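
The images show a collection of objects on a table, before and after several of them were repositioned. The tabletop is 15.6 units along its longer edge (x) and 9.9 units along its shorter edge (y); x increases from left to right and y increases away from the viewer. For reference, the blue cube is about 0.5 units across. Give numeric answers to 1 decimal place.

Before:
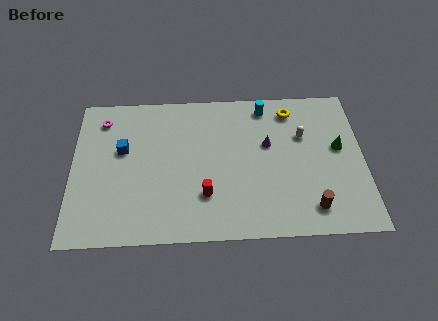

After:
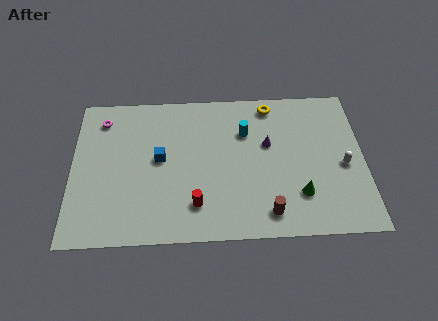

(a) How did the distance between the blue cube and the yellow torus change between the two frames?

-2.5

The distance was about 9.4 in the first image and 6.9 in the second, so they moved 2.5 units closer together.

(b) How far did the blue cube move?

2.1

From (2.7, 6.0) to (4.7, 5.3), the blue cube covered √(2.0² + 0.7²) ≈ 2.1 units.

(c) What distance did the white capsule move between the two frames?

3.0

From (12.4, 6.5) to (14.5, 4.4), the white capsule covered √(2.1² + 2.1²) ≈ 3.0 units.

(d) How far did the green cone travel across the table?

3.7

The green cone was near (14.3, 5.6) before and (12.1, 2.6) after, so it travelled √(2.2² + 3.0²) ≈ 3.7 units.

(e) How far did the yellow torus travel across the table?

1.2

The yellow torus was near (11.8, 8.3) before and (10.7, 8.7) after, so it travelled √(1.1² + 0.4²) ≈ 1.2 units.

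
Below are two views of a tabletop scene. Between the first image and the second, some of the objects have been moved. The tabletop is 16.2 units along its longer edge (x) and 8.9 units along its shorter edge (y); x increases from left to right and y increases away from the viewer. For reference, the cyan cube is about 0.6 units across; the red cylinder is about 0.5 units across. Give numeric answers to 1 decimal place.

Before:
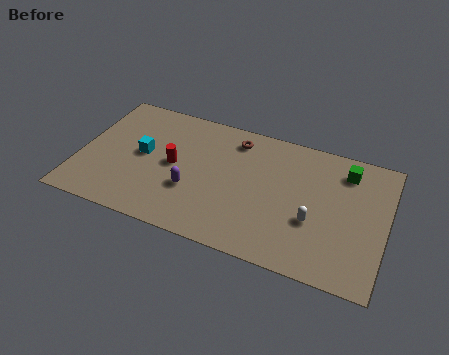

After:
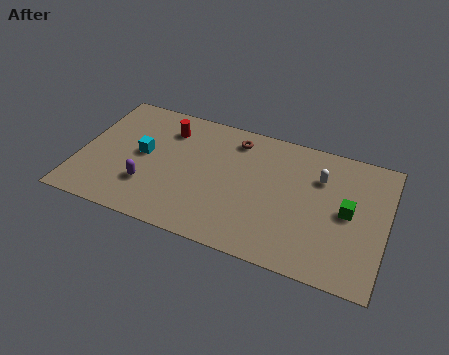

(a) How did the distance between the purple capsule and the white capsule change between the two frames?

+3.1

Before: roughly 6.4 units apart; after: 9.5. That's 3.1 units further apart.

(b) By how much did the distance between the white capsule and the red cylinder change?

+0.6

The distance was about 7.6 in the first image and 8.2 in the second, so they moved 0.6 units further apart.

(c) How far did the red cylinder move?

2.5

The red cylinder was near (5.0, 4.5) before and (4.4, 6.9) after, so it travelled √(0.6² + 2.4²) ≈ 2.5 units.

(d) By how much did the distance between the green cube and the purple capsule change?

+1.8

Before: roughly 8.8 units apart; after: 10.6. That's 1.8 units further apart.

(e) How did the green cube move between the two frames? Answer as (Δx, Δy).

(0.3, -2.7)

From the two frames, the green cube sits at roughly (13.9, 7.2) before and (14.2, 4.5) after.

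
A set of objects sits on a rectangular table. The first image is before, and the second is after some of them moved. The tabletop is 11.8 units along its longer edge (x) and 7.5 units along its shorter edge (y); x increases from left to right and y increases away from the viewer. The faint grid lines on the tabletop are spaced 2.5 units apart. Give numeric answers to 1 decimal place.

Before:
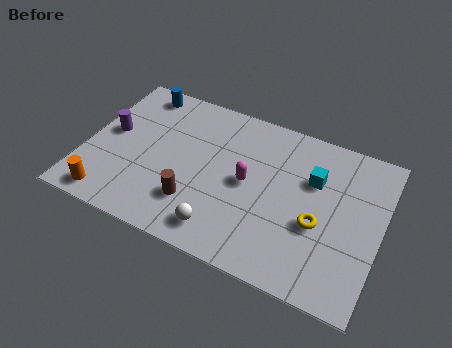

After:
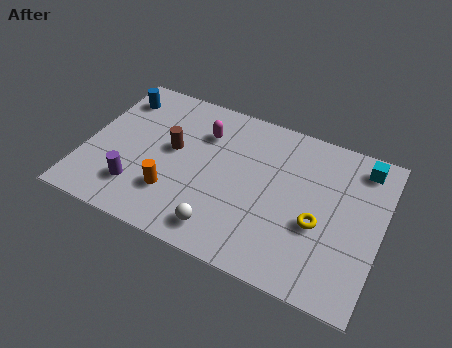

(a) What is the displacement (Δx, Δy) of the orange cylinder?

(2.4, 1.2)

The orange cylinder started near (1.3, 0.9) and ended near (3.7, 2.1).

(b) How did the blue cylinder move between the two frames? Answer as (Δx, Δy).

(-0.8, -0.6)

The blue cylinder started near (1.7, 6.6) and ended near (0.9, 6.0).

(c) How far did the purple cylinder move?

2.7

The purple cylinder moved from about (0.9, 4.1) to (2.3, 1.8), a distance of √(1.4² + 2.3²) ≈ 2.7.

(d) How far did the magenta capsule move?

2.6

From (6.5, 3.8) to (4.5, 5.5), the magenta capsule covered √(2.0² + 1.7²) ≈ 2.6 units.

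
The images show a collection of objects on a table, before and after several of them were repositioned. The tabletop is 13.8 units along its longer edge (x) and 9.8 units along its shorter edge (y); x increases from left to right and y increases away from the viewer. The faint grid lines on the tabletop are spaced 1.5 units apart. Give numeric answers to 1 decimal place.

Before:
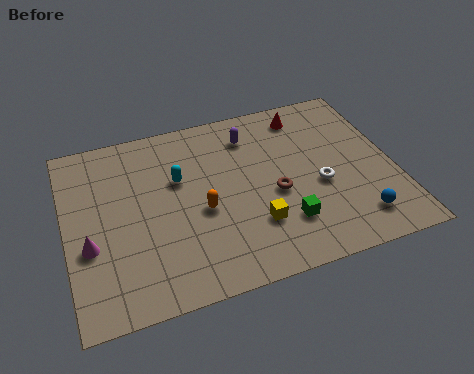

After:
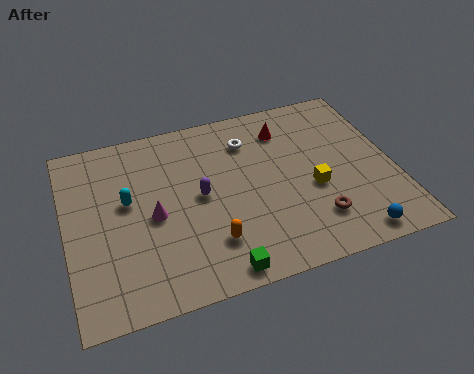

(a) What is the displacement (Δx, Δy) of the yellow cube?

(2.6, 1.2)

From the two frames, the yellow cube sits at roughly (7.7, 2.8) before and (10.3, 4.0) after.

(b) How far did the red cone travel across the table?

1.1

The red cone was near (10.4, 8.3) before and (9.5, 7.7) after, so it travelled √(0.9² + 0.6²) ≈ 1.1 units.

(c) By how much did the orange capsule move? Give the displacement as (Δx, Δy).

(0.2, -1.8)

The orange capsule was at about (5.6, 4.2) and moved to about (5.8, 2.4).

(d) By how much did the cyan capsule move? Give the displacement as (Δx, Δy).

(-2.2, -0.6)

The cyan capsule started near (4.8, 6.2) and ended near (2.6, 5.6).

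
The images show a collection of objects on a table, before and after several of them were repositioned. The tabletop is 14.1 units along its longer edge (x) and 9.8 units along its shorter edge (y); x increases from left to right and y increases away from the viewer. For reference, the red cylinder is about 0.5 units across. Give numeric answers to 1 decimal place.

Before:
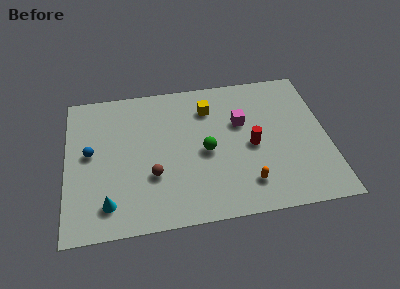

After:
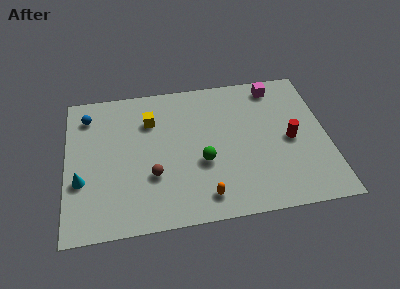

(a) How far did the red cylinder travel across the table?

2.1

The red cylinder was near (10.0, 4.5) before and (12.1, 4.6) after, so it travelled √(2.1² + 0.1²) ≈ 2.1 units.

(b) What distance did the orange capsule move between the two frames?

2.4

The orange capsule moved from about (9.6, 2.0) to (7.3, 1.5), a distance of √(2.3² + 0.5²) ≈ 2.4.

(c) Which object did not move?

the brown sphere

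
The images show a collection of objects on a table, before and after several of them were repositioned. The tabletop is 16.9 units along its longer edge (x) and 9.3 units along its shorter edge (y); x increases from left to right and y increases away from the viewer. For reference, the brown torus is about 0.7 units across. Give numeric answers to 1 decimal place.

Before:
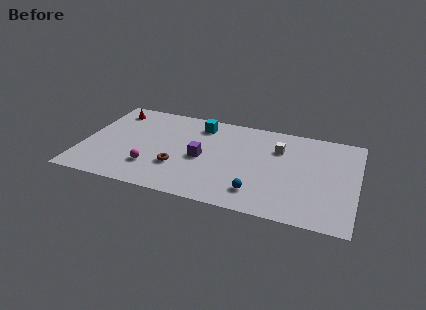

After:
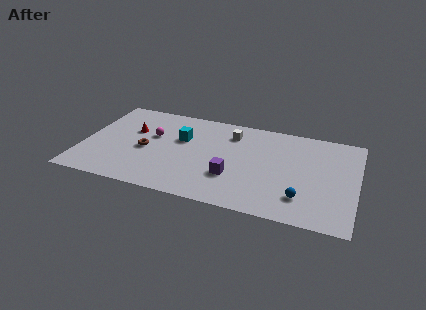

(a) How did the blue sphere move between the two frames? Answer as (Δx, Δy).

(2.7, 0.3)

From the two frames, the blue sphere sits at roughly (11.0, 1.9) before and (13.7, 2.2) after.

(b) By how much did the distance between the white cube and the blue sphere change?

+2.1

They were about 4.8 units apart before and 6.9 after — 2.1 units further apart.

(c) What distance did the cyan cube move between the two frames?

2.1

The cyan cube moved from about (7.0, 7.7) to (6.0, 5.9), a distance of √(1.0² + 1.8²) ≈ 2.1.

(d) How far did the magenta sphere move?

3.2

The magenta sphere was near (4.4, 2.5) before and (4.2, 5.7) after, so it travelled √(0.2² + 3.2²) ≈ 3.2 units.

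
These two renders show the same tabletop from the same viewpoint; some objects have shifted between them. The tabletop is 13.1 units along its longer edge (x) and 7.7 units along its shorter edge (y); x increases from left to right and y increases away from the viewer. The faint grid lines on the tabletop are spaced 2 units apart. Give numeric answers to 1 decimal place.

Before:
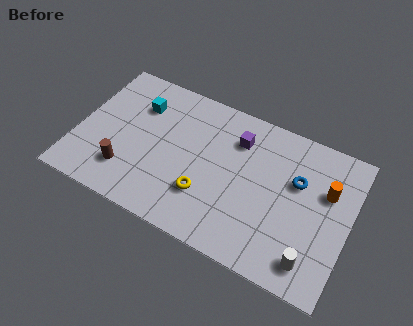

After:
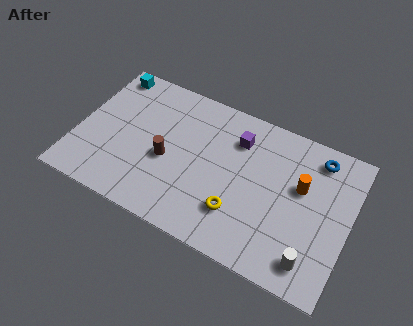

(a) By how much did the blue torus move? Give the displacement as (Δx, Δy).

(0.8, 1.6)

From the two frames, the blue torus sits at roughly (10.5, 4.9) before and (11.3, 6.5) after.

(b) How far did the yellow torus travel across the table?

1.6

From (6.4, 2.3) to (8.0, 2.1), the yellow torus covered √(1.6² + 0.2²) ≈ 1.6 units.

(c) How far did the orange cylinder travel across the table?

1.2

From (11.9, 5.0) to (10.7, 4.7), the orange cylinder covered √(1.2² + 0.3²) ≈ 1.2 units.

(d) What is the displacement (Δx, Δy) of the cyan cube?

(-1.7, 1.2)

The cyan cube was at about (2.7, 5.6) and moved to about (1.0, 6.8).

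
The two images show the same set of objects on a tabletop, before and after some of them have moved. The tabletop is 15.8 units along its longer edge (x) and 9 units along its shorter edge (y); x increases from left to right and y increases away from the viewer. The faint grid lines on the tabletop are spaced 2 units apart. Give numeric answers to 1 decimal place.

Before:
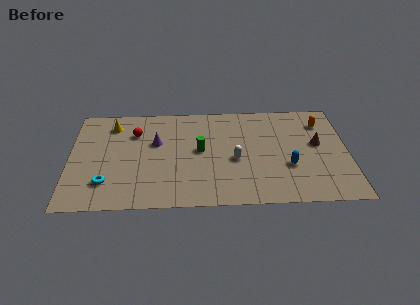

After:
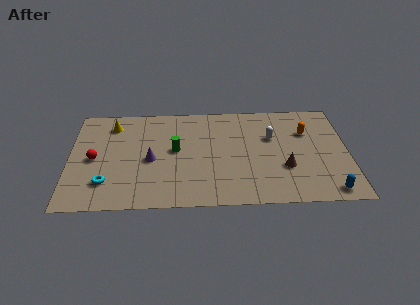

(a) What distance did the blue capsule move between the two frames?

3.1

The blue capsule was near (12.4, 3.2) before and (14.6, 1.0) after, so it travelled √(2.2² + 2.2²) ≈ 3.1 units.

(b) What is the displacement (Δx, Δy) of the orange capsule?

(-0.9, -0.8)

The orange capsule was at about (14.4, 7.0) and moved to about (13.5, 6.2).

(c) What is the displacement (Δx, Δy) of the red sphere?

(-2.3, -2.2)

The red sphere started near (3.7, 6.5) and ended near (1.4, 4.3).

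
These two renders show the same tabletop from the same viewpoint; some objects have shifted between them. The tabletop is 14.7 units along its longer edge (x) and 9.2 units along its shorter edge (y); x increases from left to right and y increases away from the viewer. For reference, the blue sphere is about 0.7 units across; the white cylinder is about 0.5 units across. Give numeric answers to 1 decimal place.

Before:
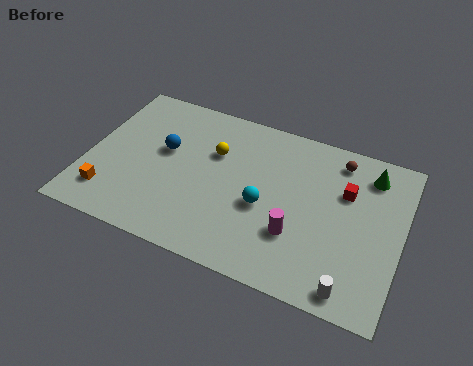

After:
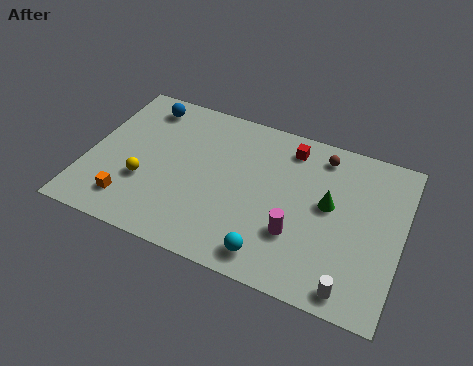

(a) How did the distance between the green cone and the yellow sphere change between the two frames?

+1.4

They were about 7.3 units apart before and 8.7 after — 1.4 units further apart.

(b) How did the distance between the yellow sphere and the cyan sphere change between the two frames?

+3.1

They were about 3.4 units apart before and 6.5 after — 3.1 units further apart.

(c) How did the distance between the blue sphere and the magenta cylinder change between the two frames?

+2.2

They were about 7.0 units apart before and 9.2 after — 2.2 units further apart.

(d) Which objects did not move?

the magenta cylinder and the white cylinder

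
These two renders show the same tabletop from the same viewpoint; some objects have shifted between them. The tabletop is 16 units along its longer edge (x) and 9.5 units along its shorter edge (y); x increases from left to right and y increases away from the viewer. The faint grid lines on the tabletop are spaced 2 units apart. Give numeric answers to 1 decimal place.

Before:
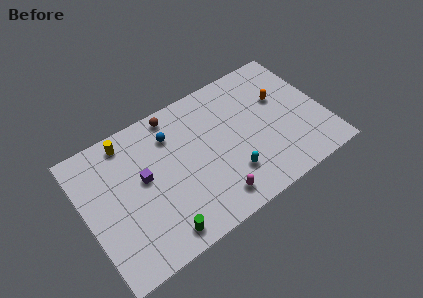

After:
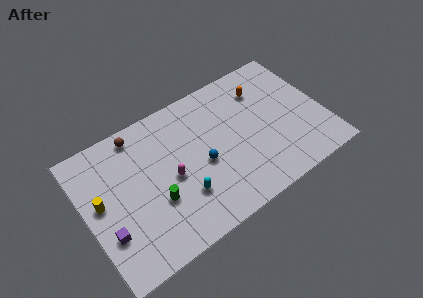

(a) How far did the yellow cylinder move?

3.9

The yellow cylinder moved from about (3.3, 8.3) to (1.0, 5.2), a distance of √(2.3² + 3.1²) ≈ 3.9.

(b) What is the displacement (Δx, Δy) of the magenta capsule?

(-2.4, 2.9)

From the two frames, the magenta capsule sits at roughly (8.0, 1.5) before and (5.6, 4.4) after.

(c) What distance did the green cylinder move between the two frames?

2.2

The green cylinder was near (4.3, 1.2) before and (4.4, 3.4) after, so it travelled √(0.1² + 2.2²) ≈ 2.2 units.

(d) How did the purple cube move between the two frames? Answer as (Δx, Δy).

(-2.8, -2.3)

The purple cube started near (3.9, 5.3) and ended near (1.1, 3.0).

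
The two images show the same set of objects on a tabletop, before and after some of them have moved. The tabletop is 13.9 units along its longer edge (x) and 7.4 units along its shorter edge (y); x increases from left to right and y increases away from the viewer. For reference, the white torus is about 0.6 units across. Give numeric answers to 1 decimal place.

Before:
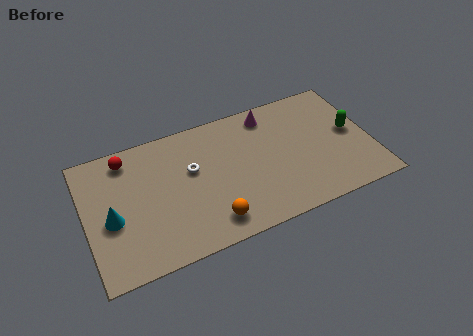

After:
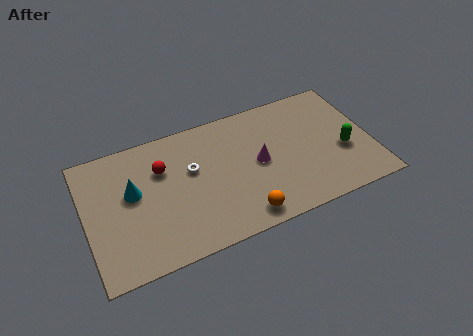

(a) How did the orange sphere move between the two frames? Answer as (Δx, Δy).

(1.5, -0.3)

From the two frames, the orange sphere sits at roughly (5.8, 1.3) before and (7.3, 1.0) after.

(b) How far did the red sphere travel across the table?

2.0

The red sphere was near (2.2, 6.3) before and (3.8, 5.1) after, so it travelled √(1.6² + 1.2²) ≈ 2.0 units.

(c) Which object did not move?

the white torus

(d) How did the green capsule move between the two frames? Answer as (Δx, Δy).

(-0.5, -1.0)

From the two frames, the green capsule sits at roughly (13.0, 3.9) before and (12.5, 2.9) after.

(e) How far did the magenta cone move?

2.7

The magenta cone moved from about (9.2, 6.3) to (8.4, 3.7), a distance of √(0.8² + 2.6²) ≈ 2.7.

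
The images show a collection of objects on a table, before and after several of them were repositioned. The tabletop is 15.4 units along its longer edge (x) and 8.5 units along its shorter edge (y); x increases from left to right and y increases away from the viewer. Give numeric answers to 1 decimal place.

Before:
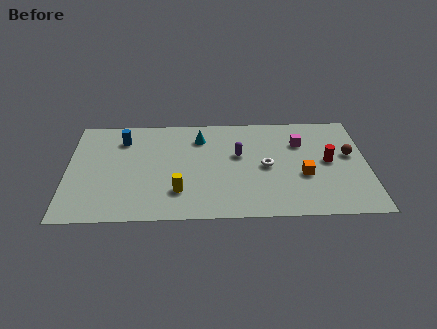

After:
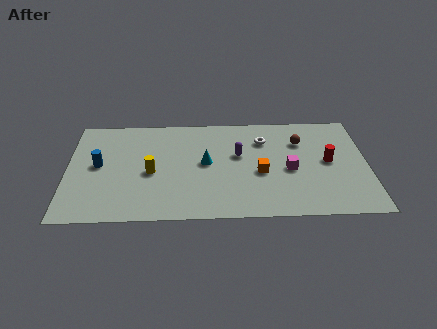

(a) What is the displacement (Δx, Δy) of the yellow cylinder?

(-1.4, 1.6)

The yellow cylinder started near (5.7, 2.2) and ended near (4.3, 3.8).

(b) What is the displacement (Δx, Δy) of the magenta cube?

(-0.6, -2.2)

From the two frames, the magenta cube sits at roughly (12.0, 6.0) before and (11.4, 3.8) after.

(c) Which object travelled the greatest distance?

the brown sphere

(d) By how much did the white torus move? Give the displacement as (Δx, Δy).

(-0.1, 2.2)

From the two frames, the white torus sits at roughly (10.2, 4.1) before and (10.1, 6.3) after.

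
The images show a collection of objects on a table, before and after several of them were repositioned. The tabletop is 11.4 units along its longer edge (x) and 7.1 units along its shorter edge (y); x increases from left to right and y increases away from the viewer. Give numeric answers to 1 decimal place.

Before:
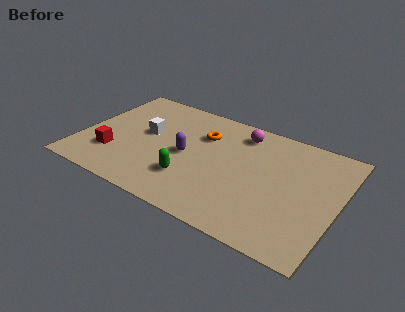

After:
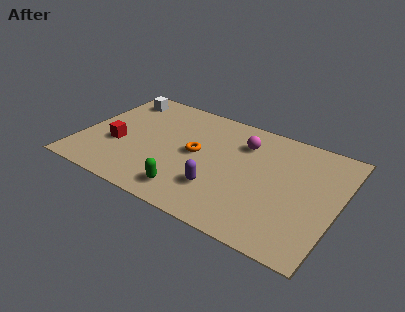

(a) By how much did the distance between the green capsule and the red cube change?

+0.3

They were about 3.5 units apart before and 3.8 after — 0.3 units further apart.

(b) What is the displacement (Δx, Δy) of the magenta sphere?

(0.2, -0.6)

The magenta sphere started near (6.8, 5.9) and ended near (7.0, 5.3).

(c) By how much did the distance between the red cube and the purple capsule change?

+1.4

Before: roughly 3.4 units apart; after: 4.8. That's 1.4 units further apart.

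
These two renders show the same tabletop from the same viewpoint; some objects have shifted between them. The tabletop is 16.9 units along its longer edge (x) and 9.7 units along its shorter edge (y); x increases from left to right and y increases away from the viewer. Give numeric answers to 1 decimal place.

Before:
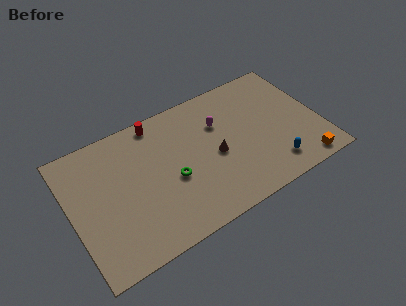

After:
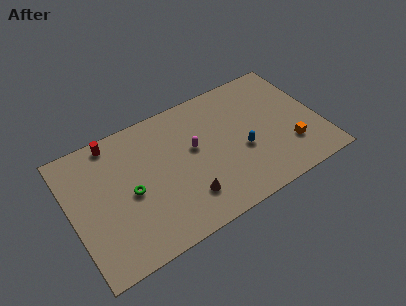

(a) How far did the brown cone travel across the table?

3.1

From (9.7, 4.4) to (7.4, 2.3), the brown cone covered √(2.3² + 2.1²) ≈ 3.1 units.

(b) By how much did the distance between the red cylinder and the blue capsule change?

-0.3

They were about 9.8 units apart before and 9.5 after — 0.3 units closer together.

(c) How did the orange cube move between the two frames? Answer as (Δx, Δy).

(-0.6, 1.7)

From the two frames, the orange cube sits at roughly (15.2, 1.0) before and (14.6, 2.7) after.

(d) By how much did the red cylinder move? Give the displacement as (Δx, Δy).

(-3.0, 0.0)

From the two frames, the red cylinder sits at roughly (6.3, 8.7) before and (3.3, 8.7) after.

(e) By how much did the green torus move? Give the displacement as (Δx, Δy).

(-2.8, 0.4)

From the two frames, the green torus sits at roughly (6.7, 4.1) before and (3.9, 4.5) after.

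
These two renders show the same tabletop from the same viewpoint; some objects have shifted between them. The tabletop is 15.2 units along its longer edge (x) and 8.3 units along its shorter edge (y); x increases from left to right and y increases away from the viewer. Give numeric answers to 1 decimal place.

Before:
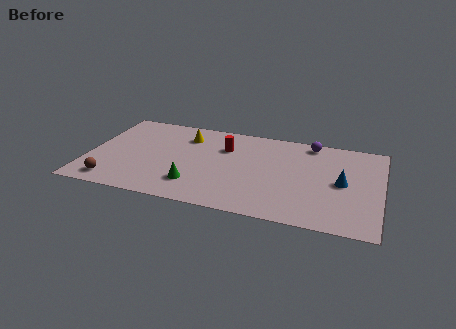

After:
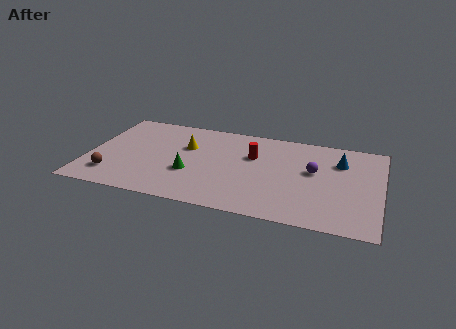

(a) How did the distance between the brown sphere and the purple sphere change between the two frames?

-1.0

They were about 11.7 units apart before and 10.7 after — 1.0 units closer together.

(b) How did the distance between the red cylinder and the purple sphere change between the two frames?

-1.4

Before: roughly 4.7 units apart; after: 3.3. That's 1.4 units closer together.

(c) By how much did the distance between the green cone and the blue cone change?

+0.4

They were about 7.8 units apart before and 8.2 after — 0.4 units further apart.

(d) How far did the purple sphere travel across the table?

2.6

From (11.4, 7.4) to (11.7, 4.8), the purple sphere covered √(0.3² + 2.6²) ≈ 2.6 units.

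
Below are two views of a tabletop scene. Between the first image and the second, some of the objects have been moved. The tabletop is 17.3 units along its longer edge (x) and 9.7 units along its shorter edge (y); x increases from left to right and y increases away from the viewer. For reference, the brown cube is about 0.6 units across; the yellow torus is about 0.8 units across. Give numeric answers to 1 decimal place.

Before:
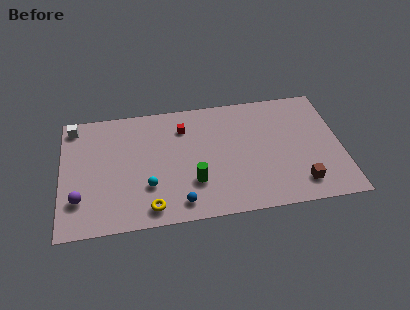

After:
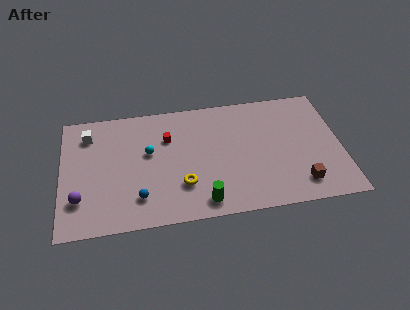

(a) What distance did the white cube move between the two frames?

1.2

From (0.8, 8.5) to (1.7, 7.7), the white cube covered √(0.9² + 0.8²) ≈ 1.2 units.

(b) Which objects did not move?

the purple sphere and the brown cube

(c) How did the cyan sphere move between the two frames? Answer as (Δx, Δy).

(0.1, 2.7)

From the two frames, the cyan sphere sits at roughly (5.3, 3.0) before and (5.4, 5.7) after.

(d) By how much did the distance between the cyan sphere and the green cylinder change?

+2.6

They were about 2.8 units apart before and 5.4 after — 2.6 units further apart.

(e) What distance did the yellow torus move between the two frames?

2.5

The yellow torus was near (5.4, 1.3) before and (7.4, 2.8) after, so it travelled √(2.0² + 1.5²) ≈ 2.5 units.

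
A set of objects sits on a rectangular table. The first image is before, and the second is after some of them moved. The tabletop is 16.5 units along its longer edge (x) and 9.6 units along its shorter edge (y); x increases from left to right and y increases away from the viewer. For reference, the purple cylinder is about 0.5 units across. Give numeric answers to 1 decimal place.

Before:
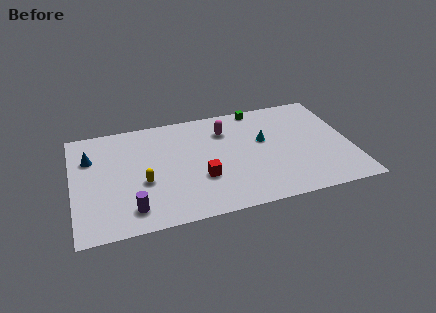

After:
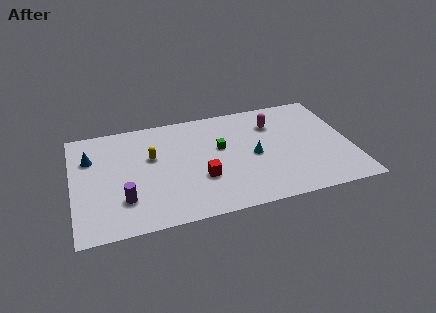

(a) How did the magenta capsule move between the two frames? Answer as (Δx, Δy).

(2.9, -0.1)

The magenta capsule started near (9.2, 7.2) and ended near (12.1, 7.1).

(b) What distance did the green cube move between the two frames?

4.0

The green cube was near (11.3, 8.8) before and (8.8, 5.7) after, so it travelled √(2.5² + 3.1²) ≈ 4.0 units.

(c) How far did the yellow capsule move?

2.2

The yellow capsule was near (4.1, 3.8) before and (4.7, 5.9) after, so it travelled √(0.6² + 2.1²) ≈ 2.2 units.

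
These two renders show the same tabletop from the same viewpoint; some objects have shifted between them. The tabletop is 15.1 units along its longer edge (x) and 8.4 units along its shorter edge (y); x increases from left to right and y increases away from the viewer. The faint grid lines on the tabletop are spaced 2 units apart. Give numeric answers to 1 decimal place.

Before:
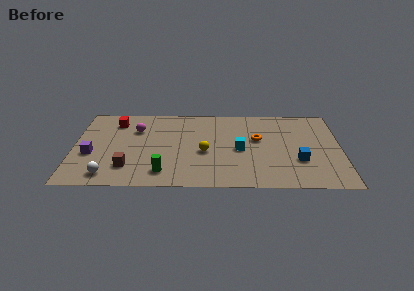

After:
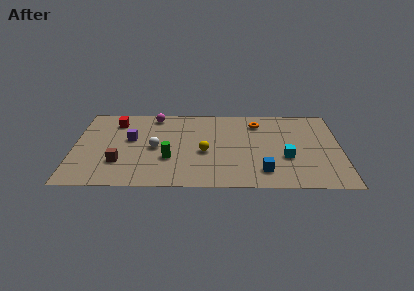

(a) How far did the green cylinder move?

1.4

The green cylinder moved from about (5.1, 1.5) to (5.4, 2.9), a distance of √(0.3² + 1.4²) ≈ 1.4.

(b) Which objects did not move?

the red cube and the yellow sphere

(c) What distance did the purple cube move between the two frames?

2.7

The purple cube moved from about (1.0, 3.3) to (3.2, 4.9), a distance of √(2.2² + 1.6²) ≈ 2.7.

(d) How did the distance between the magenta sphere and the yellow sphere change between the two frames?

+0.3

They were about 4.5 units apart before and 4.8 after — 0.3 units further apart.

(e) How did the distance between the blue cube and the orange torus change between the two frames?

+1.8

The distance was about 3.2 in the first image and 5.0 in the second, so they moved 1.8 units further apart.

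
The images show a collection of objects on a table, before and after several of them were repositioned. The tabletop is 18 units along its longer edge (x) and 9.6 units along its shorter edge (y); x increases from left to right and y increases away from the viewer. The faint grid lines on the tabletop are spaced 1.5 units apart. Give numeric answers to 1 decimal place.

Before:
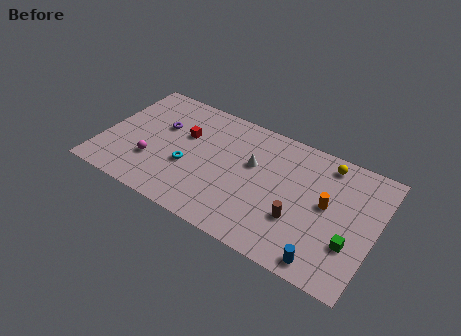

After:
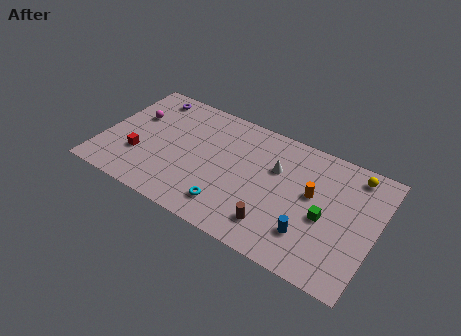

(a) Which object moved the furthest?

the red cube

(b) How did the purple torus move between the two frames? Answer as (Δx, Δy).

(-1.2, 2.2)

From the two frames, the purple torus sits at roughly (3.6, 6.1) before and (2.4, 8.3) after.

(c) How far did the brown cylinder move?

1.8

From (13.2, 3.2) to (11.8, 2.0), the brown cylinder covered √(1.4² + 1.2²) ≈ 1.8 units.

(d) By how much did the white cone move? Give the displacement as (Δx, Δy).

(1.5, 0.4)

The white cone was at about (9.8, 5.9) and moved to about (11.3, 6.3).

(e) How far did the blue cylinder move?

1.8

The blue cylinder moved from about (15.2, 1.1) to (14.0, 2.5), a distance of √(1.2² + 1.4²) ≈ 1.8.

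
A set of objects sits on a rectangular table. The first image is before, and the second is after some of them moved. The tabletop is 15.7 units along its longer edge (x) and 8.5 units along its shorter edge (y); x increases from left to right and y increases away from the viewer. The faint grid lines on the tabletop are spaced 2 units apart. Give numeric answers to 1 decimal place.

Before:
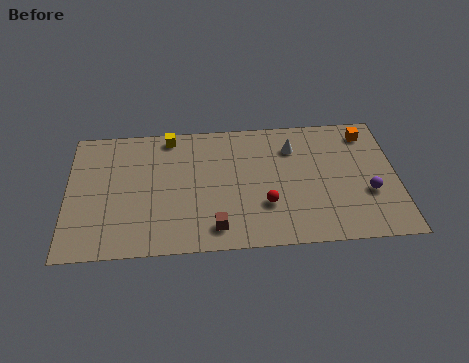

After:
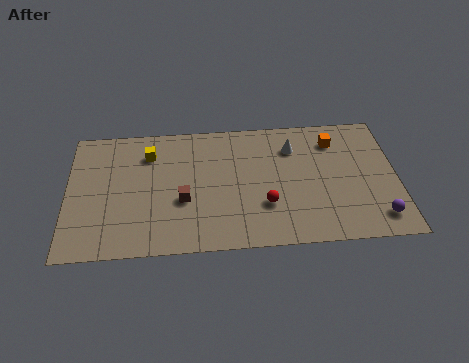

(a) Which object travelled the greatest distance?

the brown cube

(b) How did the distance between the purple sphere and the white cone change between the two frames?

+1.5

The distance was about 4.8 in the first image and 6.3 in the second, so they moved 1.5 units further apart.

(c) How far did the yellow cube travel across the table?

1.5

The yellow cube moved from about (4.9, 7.6) to (3.9, 6.5), a distance of √(1.0² + 1.1²) ≈ 1.5.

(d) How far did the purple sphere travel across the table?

1.6

The purple sphere was near (14.3, 3.1) before and (14.7, 1.5) after, so it travelled √(0.4² + 1.6²) ≈ 1.6 units.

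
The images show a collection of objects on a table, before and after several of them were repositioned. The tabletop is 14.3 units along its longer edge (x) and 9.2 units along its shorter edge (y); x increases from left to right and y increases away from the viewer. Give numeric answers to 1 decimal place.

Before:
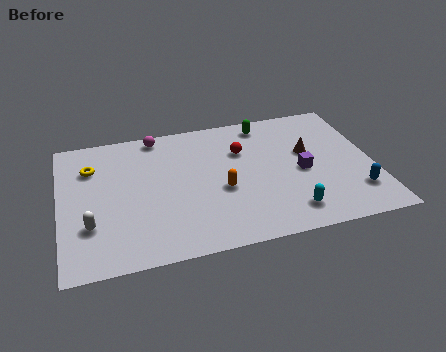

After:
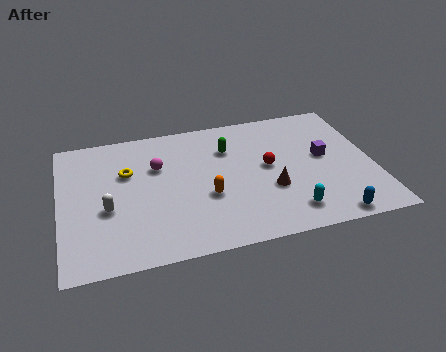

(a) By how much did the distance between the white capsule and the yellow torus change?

-1.4

The distance was about 3.9 in the first image and 2.5 in the second, so they moved 1.4 units closer together.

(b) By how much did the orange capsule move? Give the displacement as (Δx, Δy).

(-0.7, -0.3)

From the two frames, the orange capsule sits at roughly (7.3, 3.8) before and (6.6, 3.5) after.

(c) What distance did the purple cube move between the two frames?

1.4

The purple cube was near (11.0, 4.2) before and (12.1, 5.0) after, so it travelled √(1.1² + 0.8²) ≈ 1.4 units.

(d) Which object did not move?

the cyan capsule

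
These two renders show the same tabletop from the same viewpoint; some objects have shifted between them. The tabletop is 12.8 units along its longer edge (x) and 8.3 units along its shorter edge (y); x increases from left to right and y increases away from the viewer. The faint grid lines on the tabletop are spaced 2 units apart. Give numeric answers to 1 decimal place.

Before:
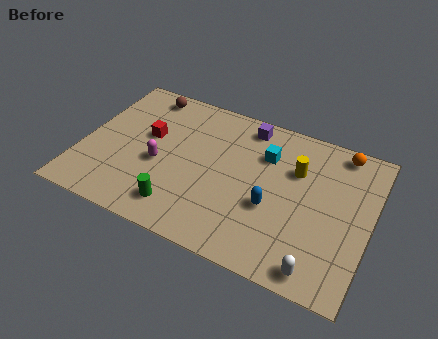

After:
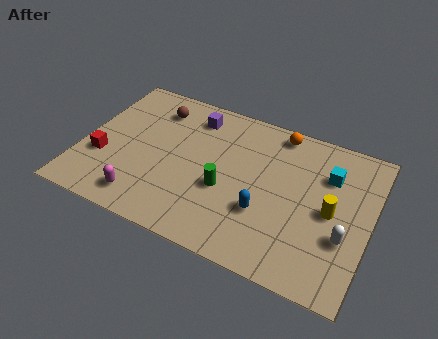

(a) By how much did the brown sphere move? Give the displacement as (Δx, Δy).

(0.6, -0.7)

The brown sphere was at about (2.3, 7.3) and moved to about (2.9, 6.6).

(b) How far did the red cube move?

2.7

The red cube was near (2.8, 4.9) before and (1.0, 2.9) after, so it travelled √(1.8² + 2.0²) ≈ 2.7 units.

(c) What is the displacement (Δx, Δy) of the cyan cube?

(2.8, 0.0)

The cyan cube was at about (8.0, 5.9) and moved to about (10.8, 5.9).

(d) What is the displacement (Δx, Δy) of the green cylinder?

(1.8, 1.8)

The green cylinder started near (4.7, 1.5) and ended near (6.5, 3.3).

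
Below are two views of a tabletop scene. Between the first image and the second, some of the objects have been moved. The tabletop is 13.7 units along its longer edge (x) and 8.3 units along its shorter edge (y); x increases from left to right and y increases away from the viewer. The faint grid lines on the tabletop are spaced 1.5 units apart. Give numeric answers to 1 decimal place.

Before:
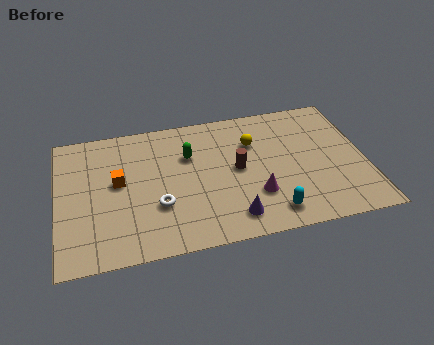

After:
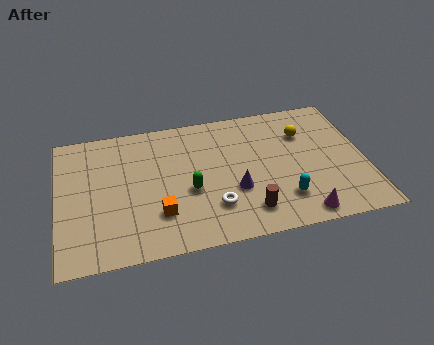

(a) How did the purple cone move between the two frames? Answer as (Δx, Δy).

(0.2, 1.6)

The purple cone started near (7.6, 1.4) and ended near (7.8, 3.0).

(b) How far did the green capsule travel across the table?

2.2

The green capsule moved from about (5.9, 5.6) to (5.8, 3.4), a distance of √(0.1² + 2.2²) ≈ 2.2.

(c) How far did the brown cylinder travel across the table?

2.7

From (8.0, 4.3) to (8.3, 1.6), the brown cylinder covered √(0.3² + 2.7²) ≈ 2.7 units.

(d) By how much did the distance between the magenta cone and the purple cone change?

+1.9

They were about 1.6 units apart before and 3.5 after — 1.9 units further apart.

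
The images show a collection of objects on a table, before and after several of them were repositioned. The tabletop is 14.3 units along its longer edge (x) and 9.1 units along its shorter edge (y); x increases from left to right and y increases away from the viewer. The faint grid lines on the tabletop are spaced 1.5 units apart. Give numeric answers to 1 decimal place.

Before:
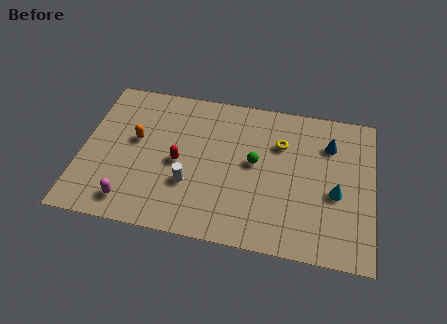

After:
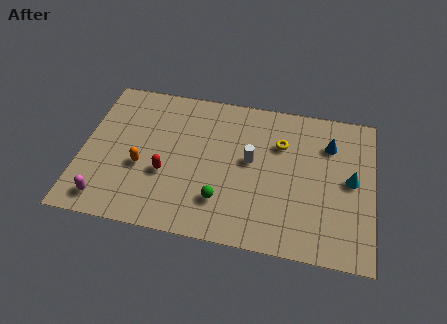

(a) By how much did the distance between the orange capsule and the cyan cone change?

+0.3

Before: roughly 10.0 units apart; after: 10.3. That's 0.3 units further apart.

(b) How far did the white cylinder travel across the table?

3.5

From (5.4, 3.0) to (8.3, 5.0), the white cylinder covered √(2.9² + 2.0²) ≈ 3.5 units.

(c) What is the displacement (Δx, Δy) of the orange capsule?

(0.4, -1.6)

The orange capsule started near (2.6, 5.2) and ended near (3.0, 3.6).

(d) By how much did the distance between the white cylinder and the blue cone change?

-3.5

They were about 7.7 units apart before and 4.2 after — 3.5 units closer together.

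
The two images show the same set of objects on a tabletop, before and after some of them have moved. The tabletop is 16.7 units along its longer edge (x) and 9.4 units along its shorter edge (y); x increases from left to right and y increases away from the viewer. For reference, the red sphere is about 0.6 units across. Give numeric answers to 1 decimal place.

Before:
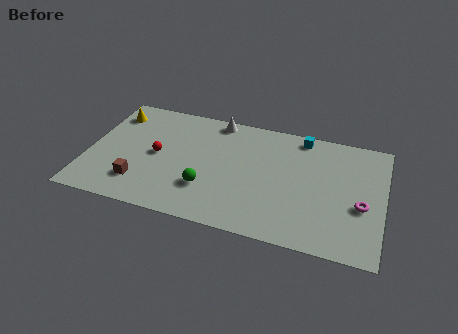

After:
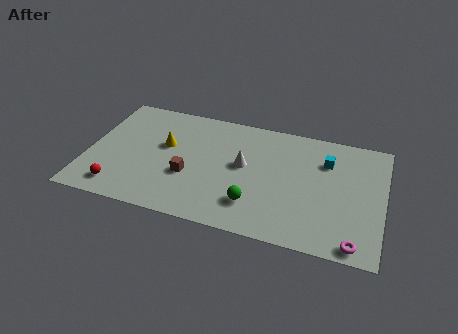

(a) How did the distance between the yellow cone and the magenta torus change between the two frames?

-2.9

The distance was about 14.9 in the first image and 12.0 in the second, so they moved 2.9 units closer together.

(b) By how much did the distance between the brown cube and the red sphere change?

+1.7

The distance was about 2.6 in the first image and 4.3 in the second, so they moved 1.7 units further apart.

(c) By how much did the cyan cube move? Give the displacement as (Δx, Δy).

(1.5, -1.6)

The cyan cube was at about (11.9, 8.4) and moved to about (13.4, 6.8).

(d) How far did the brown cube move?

3.0

The brown cube moved from about (3.1, 2.2) to (5.8, 3.5), a distance of √(2.7² + 1.3²) ≈ 3.0.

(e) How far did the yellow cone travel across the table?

3.7

The yellow cone was near (1.1, 7.5) before and (4.3, 5.6) after, so it travelled √(3.2² + 1.9²) ≈ 3.7 units.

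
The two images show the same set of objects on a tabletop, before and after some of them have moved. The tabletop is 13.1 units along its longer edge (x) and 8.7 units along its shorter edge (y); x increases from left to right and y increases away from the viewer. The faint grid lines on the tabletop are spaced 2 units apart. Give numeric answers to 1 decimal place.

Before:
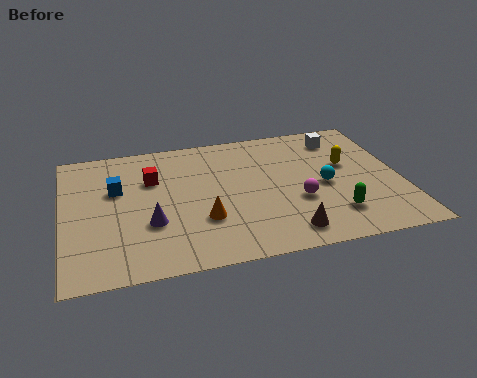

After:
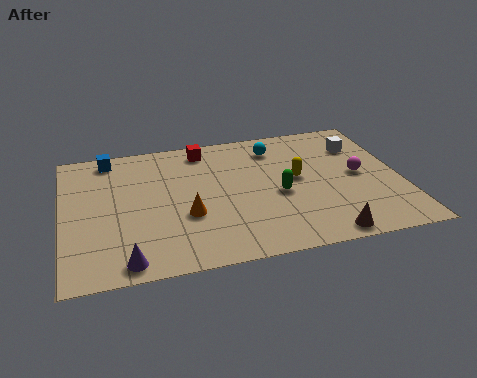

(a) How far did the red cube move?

2.6

The red cube was near (3.5, 5.9) before and (5.6, 7.5) after, so it travelled √(2.1² + 1.6²) ≈ 2.6 units.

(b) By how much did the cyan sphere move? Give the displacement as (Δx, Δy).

(-1.7, 3.0)

The cyan sphere started near (10.1, 4.0) and ended near (8.4, 7.0).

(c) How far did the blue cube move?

2.2

The blue cube was near (2.1, 5.5) before and (1.9, 7.7) after, so it travelled √(0.2² + 2.2²) ≈ 2.2 units.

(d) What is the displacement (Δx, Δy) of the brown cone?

(1.4, -0.5)

The brown cone was at about (8.4, 1.3) and moved to about (9.8, 0.8).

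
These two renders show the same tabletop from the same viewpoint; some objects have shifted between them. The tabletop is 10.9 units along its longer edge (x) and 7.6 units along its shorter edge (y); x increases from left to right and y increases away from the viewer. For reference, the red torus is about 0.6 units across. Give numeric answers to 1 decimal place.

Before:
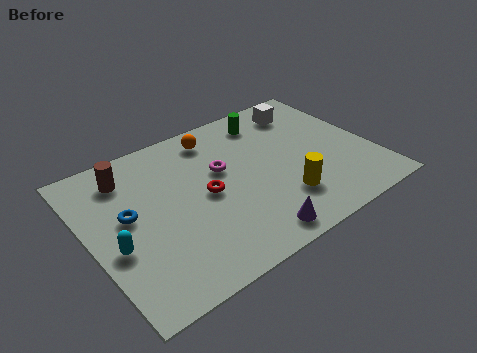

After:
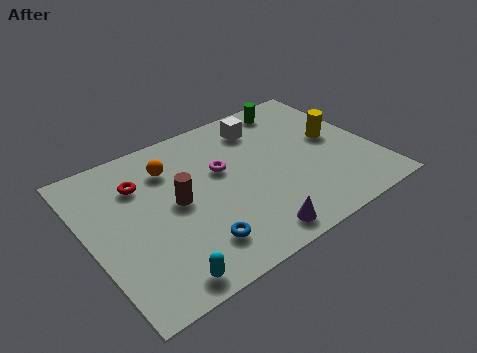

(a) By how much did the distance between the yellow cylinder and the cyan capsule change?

+1.8

The distance was about 6.4 in the first image and 8.2 in the second, so they moved 1.8 units further apart.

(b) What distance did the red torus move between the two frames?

2.8

The red torus moved from about (4.4, 3.7) to (2.2, 5.5), a distance of √(2.2² + 1.8²) ≈ 2.8.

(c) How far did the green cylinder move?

1.1

The green cylinder moved from about (7.4, 6.3) to (8.5, 6.6), a distance of √(1.1² + 0.3²) ≈ 1.1.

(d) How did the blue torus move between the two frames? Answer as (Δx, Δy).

(2.1, -2.6)

The blue torus was at about (1.5, 4.2) and moved to about (3.6, 1.6).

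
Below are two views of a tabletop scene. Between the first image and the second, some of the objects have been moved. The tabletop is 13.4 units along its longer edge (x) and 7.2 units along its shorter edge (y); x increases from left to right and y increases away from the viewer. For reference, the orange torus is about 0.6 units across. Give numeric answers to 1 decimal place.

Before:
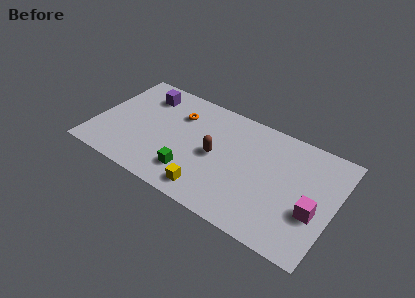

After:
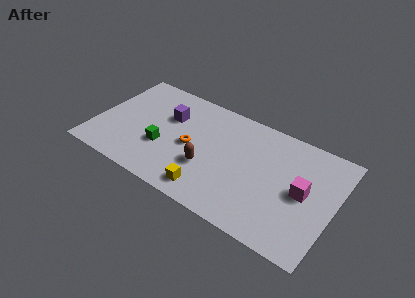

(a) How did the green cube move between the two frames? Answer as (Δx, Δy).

(-1.8, 0.9)

From the two frames, the green cube sits at roughly (5.7, 1.7) before and (3.9, 2.6) after.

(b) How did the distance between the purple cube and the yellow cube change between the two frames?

-1.7

They were about 6.4 units apart before and 4.7 after — 1.7 units closer together.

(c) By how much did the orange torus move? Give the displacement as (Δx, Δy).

(1.0, -1.8)

The orange torus started near (4.4, 5.2) and ended near (5.4, 3.4).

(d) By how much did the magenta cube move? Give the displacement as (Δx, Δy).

(-0.7, 0.9)

The magenta cube was at about (12.4, 2.7) and moved to about (11.7, 3.6).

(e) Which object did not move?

the yellow cube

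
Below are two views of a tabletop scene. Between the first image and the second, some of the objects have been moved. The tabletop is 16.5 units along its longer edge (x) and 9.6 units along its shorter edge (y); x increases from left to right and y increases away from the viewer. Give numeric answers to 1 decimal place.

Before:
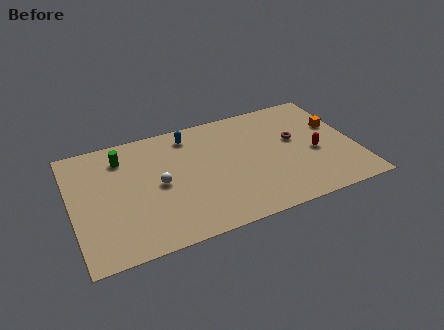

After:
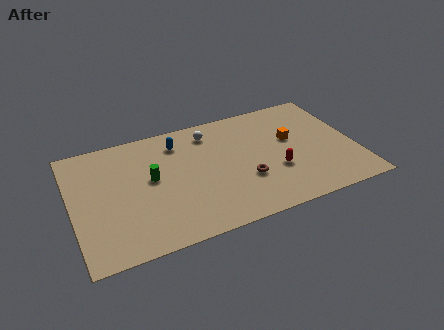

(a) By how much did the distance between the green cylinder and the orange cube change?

-4.3

They were about 12.6 units apart before and 8.3 after — 4.3 units closer together.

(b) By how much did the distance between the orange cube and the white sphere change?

-5.6

They were about 10.7 units apart before and 5.1 after — 5.6 units closer together.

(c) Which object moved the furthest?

the white sphere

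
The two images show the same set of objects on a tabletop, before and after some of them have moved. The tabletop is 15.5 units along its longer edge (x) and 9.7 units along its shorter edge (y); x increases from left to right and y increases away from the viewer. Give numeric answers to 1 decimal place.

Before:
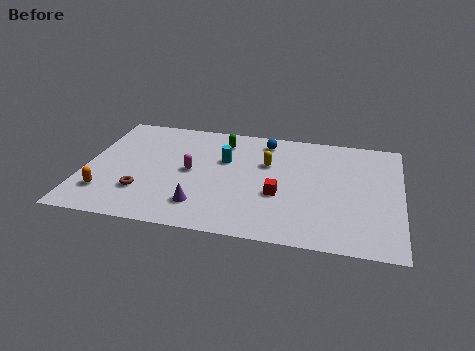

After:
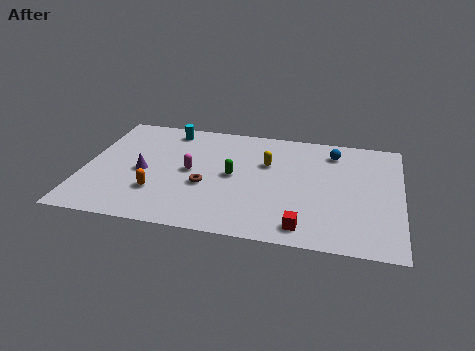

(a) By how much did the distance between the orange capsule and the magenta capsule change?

-2.2

The distance was about 4.8 in the first image and 2.6 in the second, so they moved 2.2 units closer together.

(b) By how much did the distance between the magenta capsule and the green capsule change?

-1.2

The distance was about 3.3 in the first image and 2.1 in the second, so they moved 1.2 units closer together.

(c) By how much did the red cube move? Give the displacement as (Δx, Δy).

(1.3, -2.4)

The red cube was at about (9.6, 3.7) and moved to about (10.9, 1.3).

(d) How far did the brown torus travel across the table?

3.2

From (3.0, 2.7) to (6.0, 3.8), the brown torus covered √(3.0² + 1.1²) ≈ 3.2 units.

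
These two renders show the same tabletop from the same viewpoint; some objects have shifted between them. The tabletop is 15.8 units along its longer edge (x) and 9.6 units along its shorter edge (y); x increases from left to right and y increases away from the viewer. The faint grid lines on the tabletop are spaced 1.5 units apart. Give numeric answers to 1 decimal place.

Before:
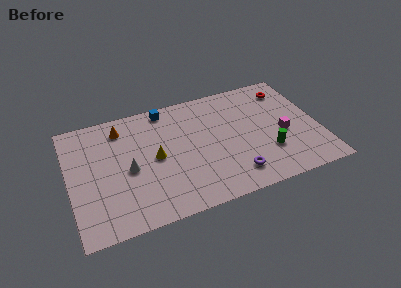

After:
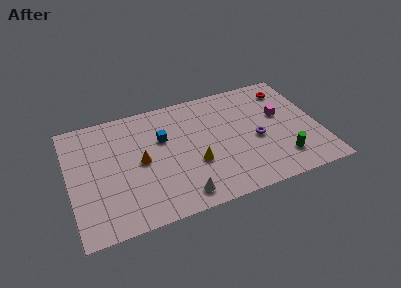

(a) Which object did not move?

the red torus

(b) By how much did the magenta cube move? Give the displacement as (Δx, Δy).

(0.0, 1.6)

The magenta cube was at about (13.5, 4.1) and moved to about (13.5, 5.7).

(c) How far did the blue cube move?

2.4

From (6.4, 8.6) to (6.0, 6.2), the blue cube covered √(0.4² + 2.4²) ≈ 2.4 units.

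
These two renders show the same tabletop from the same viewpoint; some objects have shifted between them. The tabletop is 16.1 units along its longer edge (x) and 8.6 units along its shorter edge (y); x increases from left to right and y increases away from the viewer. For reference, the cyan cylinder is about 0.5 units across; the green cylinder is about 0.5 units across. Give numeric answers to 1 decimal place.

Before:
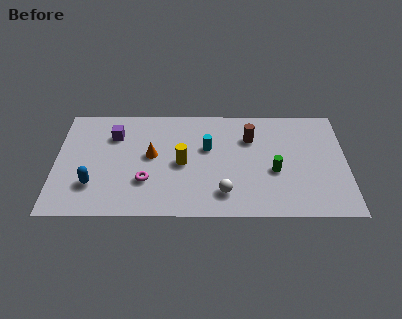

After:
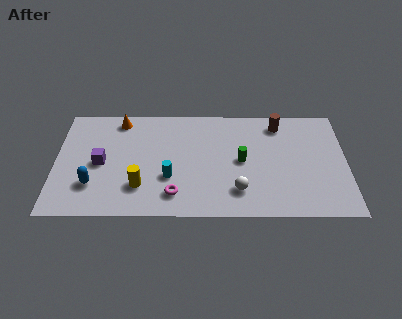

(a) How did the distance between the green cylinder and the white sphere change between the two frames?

-1.0

The distance was about 3.3 in the first image and 2.3 in the second, so they moved 1.0 units closer together.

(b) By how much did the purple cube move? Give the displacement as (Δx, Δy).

(-0.7, -2.2)

The purple cube started near (3.2, 6.3) and ended near (2.5, 4.1).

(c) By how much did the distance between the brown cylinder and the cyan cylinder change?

+4.9

They were about 2.5 units apart before and 7.4 after — 4.9 units further apart.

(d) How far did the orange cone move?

3.3

The orange cone was near (5.3, 4.7) before and (3.5, 7.5) after, so it travelled √(1.8² + 2.8²) ≈ 3.3 units.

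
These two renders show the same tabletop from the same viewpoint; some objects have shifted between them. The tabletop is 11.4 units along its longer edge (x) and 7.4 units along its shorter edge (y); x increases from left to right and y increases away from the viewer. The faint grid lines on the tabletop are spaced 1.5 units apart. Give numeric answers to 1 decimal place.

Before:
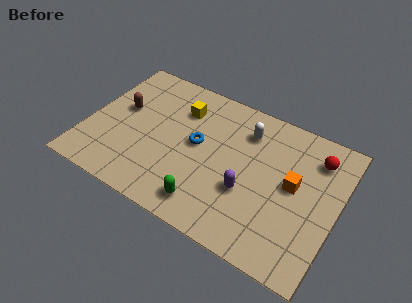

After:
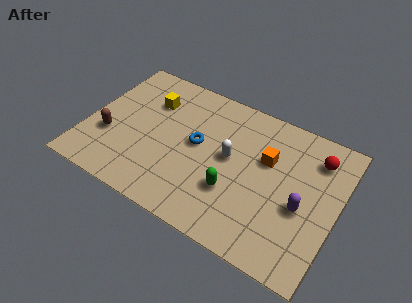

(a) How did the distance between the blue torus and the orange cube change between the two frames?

-1.2

Before: roughly 4.4 units apart; after: 3.2. That's 1.2 units closer together.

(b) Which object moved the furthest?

the purple capsule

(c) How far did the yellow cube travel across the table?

1.4

From (4.0, 5.5) to (2.6, 5.3), the yellow cube covered √(1.4² + 0.2²) ≈ 1.4 units.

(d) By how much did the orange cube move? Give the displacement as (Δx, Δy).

(-1.3, 0.7)

The orange cube was at about (9.4, 4.0) and moved to about (8.1, 4.7).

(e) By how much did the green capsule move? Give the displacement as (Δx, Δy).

(1.0, 1.2)

The green capsule started near (5.9, 1.2) and ended near (6.9, 2.4).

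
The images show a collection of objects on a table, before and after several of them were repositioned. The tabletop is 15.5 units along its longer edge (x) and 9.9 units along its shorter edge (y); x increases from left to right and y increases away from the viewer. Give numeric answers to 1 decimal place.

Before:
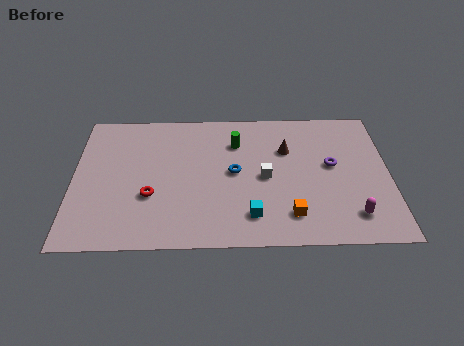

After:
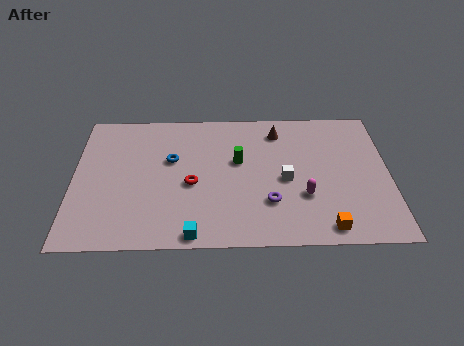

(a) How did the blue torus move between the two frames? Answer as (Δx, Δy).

(-3.1, 1.0)

The blue torus was at about (7.9, 5.1) and moved to about (4.8, 6.1).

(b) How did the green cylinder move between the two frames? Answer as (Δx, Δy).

(0.1, -1.4)

From the two frames, the green cylinder sits at roughly (8.0, 7.3) before and (8.1, 5.9) after.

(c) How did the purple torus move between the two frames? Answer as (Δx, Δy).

(-3.1, -2.6)

From the two frames, the purple torus sits at roughly (12.7, 5.5) before and (9.6, 2.9) after.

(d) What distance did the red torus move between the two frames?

2.2

The red torus moved from about (3.8, 3.5) to (5.8, 4.3), a distance of √(2.0² + 0.8²) ≈ 2.2.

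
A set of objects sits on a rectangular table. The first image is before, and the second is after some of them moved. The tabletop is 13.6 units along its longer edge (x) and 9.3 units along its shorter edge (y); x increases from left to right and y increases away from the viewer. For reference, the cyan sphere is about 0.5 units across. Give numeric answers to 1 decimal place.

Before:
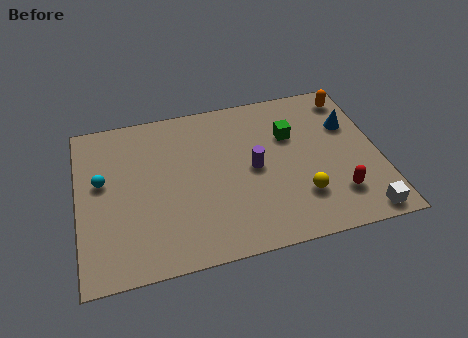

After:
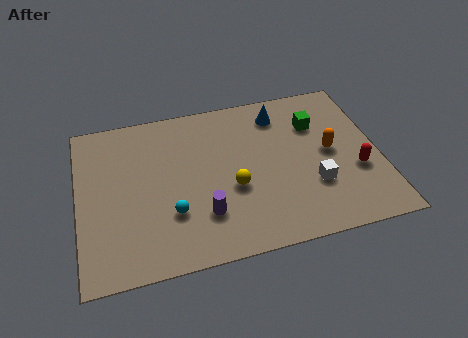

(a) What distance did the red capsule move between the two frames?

1.6

From (11.5, 2.2) to (12.5, 3.4), the red capsule covered √(1.0² + 1.2²) ≈ 1.6 units.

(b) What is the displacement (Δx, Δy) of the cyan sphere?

(3.0, -2.5)

The cyan sphere was at about (1.1, 5.4) and moved to about (4.1, 2.9).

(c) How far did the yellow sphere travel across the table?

3.2

From (9.9, 2.5) to (6.9, 3.7), the yellow sphere covered √(3.0² + 1.2²) ≈ 3.2 units.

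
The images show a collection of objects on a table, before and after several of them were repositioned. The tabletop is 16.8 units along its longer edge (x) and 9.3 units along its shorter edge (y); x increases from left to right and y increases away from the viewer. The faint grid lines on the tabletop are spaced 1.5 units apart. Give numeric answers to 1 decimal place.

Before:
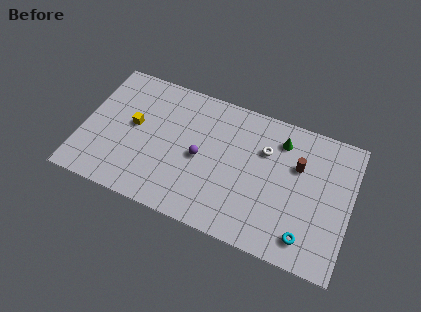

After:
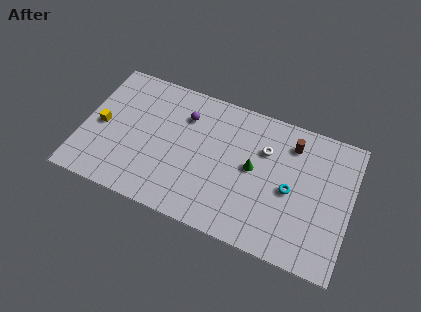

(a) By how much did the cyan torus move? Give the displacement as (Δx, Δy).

(-1.2, 2.7)

The cyan torus started near (14.3, 1.6) and ended near (13.1, 4.3).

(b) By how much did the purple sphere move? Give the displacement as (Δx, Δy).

(-1.2, 2.5)

From the two frames, the purple sphere sits at roughly (7.4, 4.4) before and (6.2, 6.9) after.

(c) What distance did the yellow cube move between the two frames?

2.1

The yellow cube moved from about (3.1, 5.1) to (1.1, 4.4), a distance of √(2.0² + 0.7²) ≈ 2.1.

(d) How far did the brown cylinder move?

1.4

From (13.4, 6.1) to (12.9, 7.4), the brown cylinder covered √(0.5² + 1.3²) ≈ 1.4 units.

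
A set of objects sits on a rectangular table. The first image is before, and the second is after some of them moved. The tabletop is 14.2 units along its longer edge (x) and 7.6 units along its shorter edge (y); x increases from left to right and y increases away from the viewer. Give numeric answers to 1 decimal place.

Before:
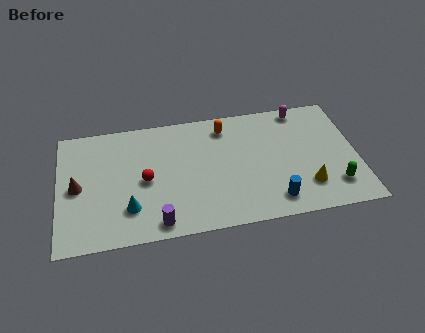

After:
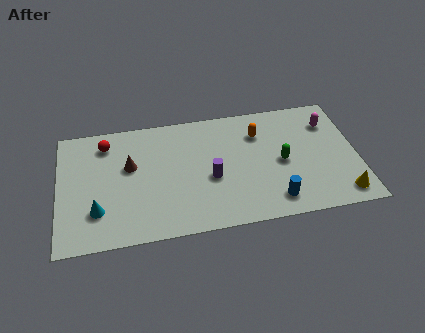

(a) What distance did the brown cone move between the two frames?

2.7

The brown cone moved from about (0.9, 3.7) to (3.4, 4.6), a distance of √(2.5² + 0.9²) ≈ 2.7.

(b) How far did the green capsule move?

3.1

The green capsule moved from about (13.0, 1.7) to (10.6, 3.6), a distance of √(2.4² + 1.9²) ≈ 3.1.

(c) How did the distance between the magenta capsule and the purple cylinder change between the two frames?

-2.9

They were about 9.2 units apart before and 6.3 after — 2.9 units closer together.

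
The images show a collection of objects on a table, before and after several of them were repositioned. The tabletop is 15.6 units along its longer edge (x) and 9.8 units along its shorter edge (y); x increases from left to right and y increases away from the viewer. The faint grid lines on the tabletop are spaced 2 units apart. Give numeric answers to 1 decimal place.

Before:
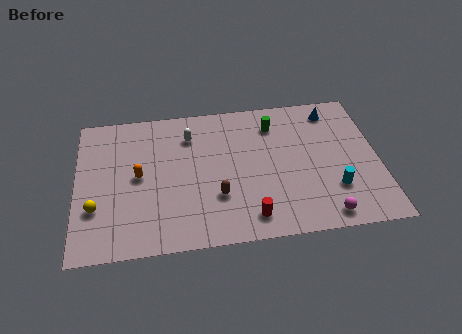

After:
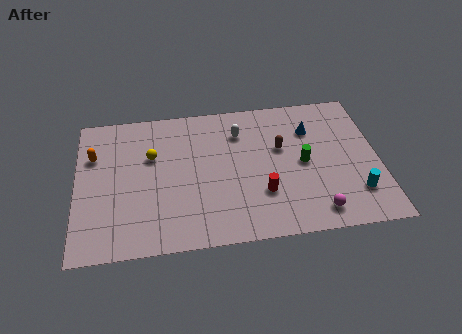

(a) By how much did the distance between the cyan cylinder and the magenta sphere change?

+0.5

They were about 1.8 units apart before and 2.3 after — 0.5 units further apart.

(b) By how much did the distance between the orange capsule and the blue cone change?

+0.6

The distance was about 10.7 in the first image and 11.3 in the second, so they moved 0.6 units further apart.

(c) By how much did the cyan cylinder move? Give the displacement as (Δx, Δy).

(1.1, -0.4)

The cyan cylinder was at about (13.2, 2.8) and moved to about (14.3, 2.4).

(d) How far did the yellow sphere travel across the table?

4.3

The yellow sphere moved from about (1.0, 3.1) to (3.9, 6.3), a distance of √(2.9² + 3.2²) ≈ 4.3.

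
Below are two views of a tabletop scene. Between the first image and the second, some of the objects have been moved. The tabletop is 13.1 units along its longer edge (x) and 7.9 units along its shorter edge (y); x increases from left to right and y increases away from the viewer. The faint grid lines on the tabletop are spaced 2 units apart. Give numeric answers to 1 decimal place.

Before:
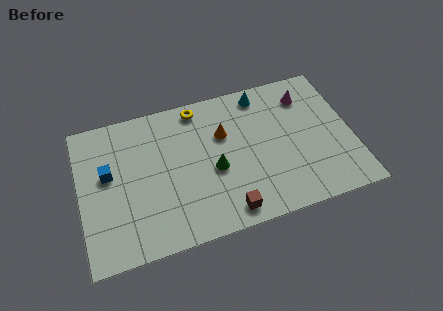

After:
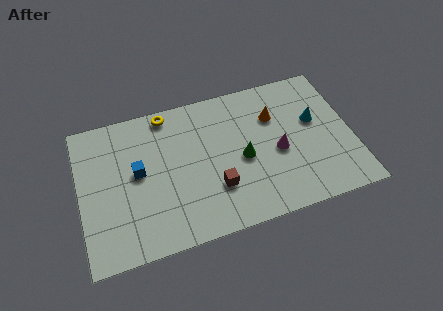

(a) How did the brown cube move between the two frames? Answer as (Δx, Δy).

(-0.4, 1.4)

The brown cube started near (6.8, 1.0) and ended near (6.4, 2.4).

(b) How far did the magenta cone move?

3.1

From (11.1, 6.2) to (9.5, 3.5), the magenta cone covered √(1.6² + 2.7²) ≈ 3.1 units.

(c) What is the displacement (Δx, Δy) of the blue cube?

(1.4, -0.3)

The blue cube was at about (1.4, 4.6) and moved to about (2.8, 4.3).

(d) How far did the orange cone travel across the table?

2.5

From (7.0, 5.2) to (9.5, 5.5), the orange cone covered √(2.5² + 0.3²) ≈ 2.5 units.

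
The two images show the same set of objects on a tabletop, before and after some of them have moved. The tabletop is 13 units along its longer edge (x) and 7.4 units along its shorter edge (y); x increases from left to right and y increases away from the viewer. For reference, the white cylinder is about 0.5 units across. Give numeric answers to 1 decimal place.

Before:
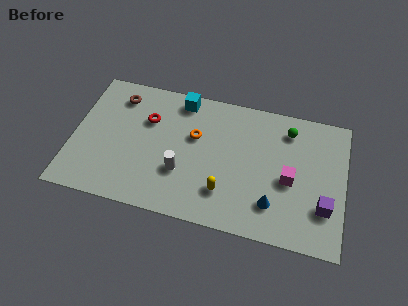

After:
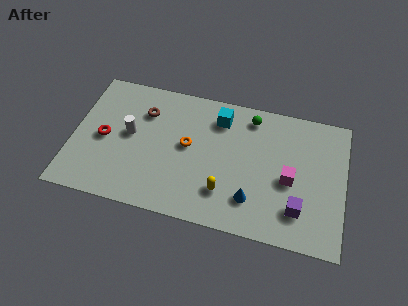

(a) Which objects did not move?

the yellow capsule and the magenta cube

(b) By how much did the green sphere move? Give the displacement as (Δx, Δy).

(-1.8, 0.3)

The green sphere was at about (10.2, 6.0) and moved to about (8.4, 6.3).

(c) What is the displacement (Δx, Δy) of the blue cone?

(-1.0, 0.0)

From the two frames, the blue cone sits at roughly (9.7, 1.8) before and (8.7, 1.8) after.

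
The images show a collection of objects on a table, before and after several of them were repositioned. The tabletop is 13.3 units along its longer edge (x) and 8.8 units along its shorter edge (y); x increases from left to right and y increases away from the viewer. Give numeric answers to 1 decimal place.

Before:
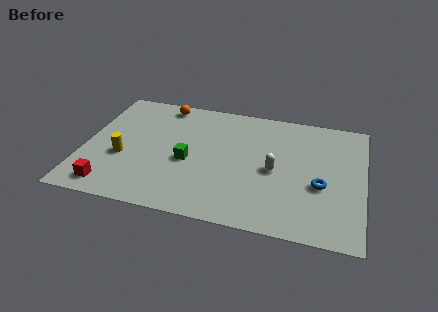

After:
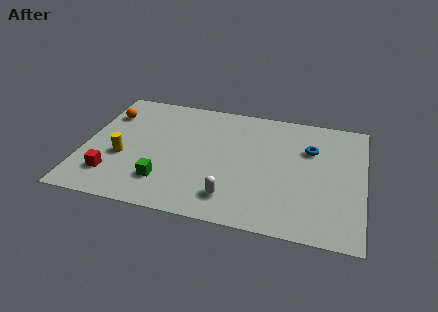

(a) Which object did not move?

the yellow cylinder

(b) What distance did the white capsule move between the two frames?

3.1

The white capsule moved from about (9.1, 4.1) to (7.2, 1.7), a distance of √(1.9² + 2.4²) ≈ 3.1.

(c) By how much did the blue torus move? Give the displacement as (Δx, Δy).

(-0.6, 2.5)

The blue torus was at about (11.3, 3.5) and moved to about (10.7, 6.0).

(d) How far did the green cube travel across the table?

2.0

The green cube moved from about (5.0, 3.8) to (4.0, 2.1), a distance of √(1.0² + 1.7²) ≈ 2.0.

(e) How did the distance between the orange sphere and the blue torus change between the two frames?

+0.9

They were about 8.9 units apart before and 9.8 after — 0.9 units further apart.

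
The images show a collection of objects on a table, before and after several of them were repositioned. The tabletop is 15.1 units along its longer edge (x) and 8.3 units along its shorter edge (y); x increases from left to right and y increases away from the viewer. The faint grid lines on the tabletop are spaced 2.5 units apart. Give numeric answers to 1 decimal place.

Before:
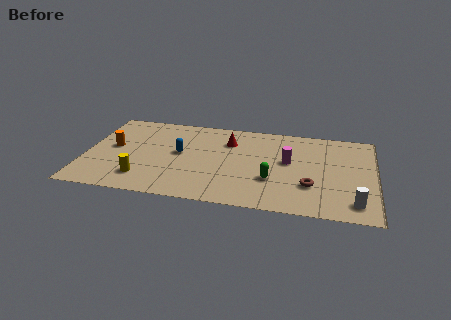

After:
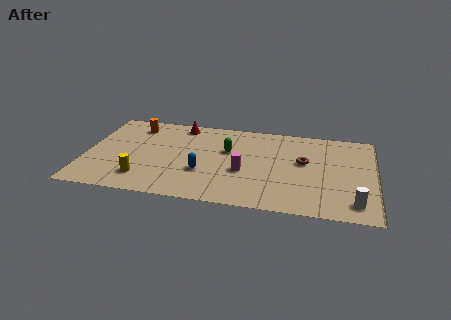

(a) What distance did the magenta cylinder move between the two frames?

2.7

The magenta cylinder moved from about (10.6, 4.7) to (8.3, 3.3), a distance of √(2.3² + 1.4²) ≈ 2.7.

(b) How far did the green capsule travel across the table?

3.4

From (9.8, 2.8) to (7.4, 5.2), the green capsule covered √(2.4² + 2.4²) ≈ 3.4 units.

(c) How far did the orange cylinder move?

2.5

The orange cylinder moved from about (1.4, 4.5) to (2.4, 6.8), a distance of √(1.0² + 2.3²) ≈ 2.5.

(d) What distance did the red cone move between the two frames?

2.9

The red cone was near (7.4, 6.1) before and (4.8, 7.3) after, so it travelled √(2.6² + 1.2²) ≈ 2.9 units.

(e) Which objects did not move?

the white cylinder and the yellow cylinder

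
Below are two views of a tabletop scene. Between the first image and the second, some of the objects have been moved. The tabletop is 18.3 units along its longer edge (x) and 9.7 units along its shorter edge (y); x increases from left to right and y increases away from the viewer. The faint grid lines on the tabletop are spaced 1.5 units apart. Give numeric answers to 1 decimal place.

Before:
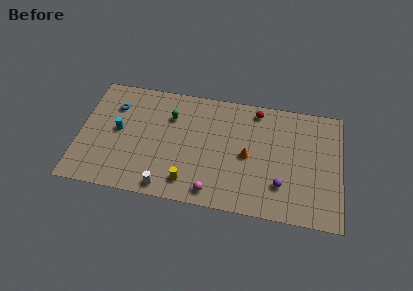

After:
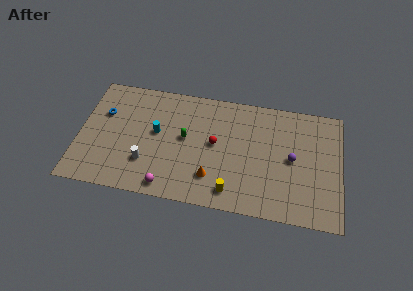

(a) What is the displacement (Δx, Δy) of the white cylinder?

(-1.5, 1.8)

The white cylinder started near (6.3, 1.0) and ended near (4.8, 2.8).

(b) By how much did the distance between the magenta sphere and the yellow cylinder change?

+2.6

The distance was about 1.8 in the first image and 4.4 in the second, so they moved 2.6 units further apart.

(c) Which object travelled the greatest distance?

the red sphere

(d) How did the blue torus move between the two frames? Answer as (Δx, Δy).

(-0.7, -0.7)

The blue torus started near (2.3, 7.1) and ended near (1.6, 6.4).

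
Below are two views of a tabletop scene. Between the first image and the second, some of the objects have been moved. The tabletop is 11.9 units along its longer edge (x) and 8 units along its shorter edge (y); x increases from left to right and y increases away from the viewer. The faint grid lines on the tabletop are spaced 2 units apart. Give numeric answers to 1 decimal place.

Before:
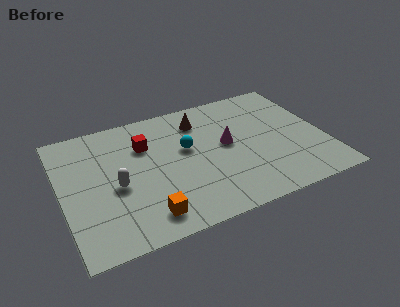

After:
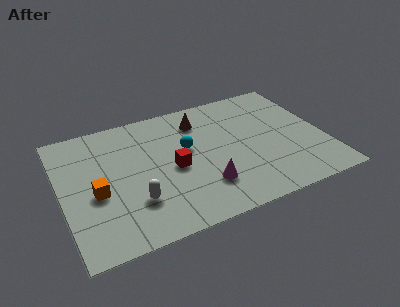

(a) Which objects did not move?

the brown cone and the cyan sphere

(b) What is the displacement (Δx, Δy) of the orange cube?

(-2.0, 2.1)

From the two frames, the orange cube sits at roughly (3.5, 1.3) before and (1.5, 3.4) after.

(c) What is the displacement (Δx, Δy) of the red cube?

(1.1, -1.9)

From the two frames, the red cube sits at roughly (3.9, 5.6) before and (5.0, 3.7) after.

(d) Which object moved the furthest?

the orange cube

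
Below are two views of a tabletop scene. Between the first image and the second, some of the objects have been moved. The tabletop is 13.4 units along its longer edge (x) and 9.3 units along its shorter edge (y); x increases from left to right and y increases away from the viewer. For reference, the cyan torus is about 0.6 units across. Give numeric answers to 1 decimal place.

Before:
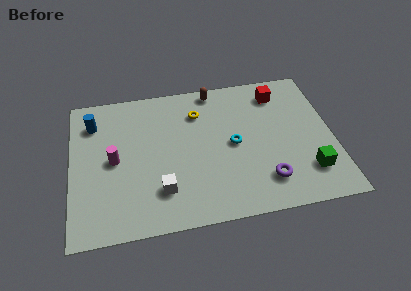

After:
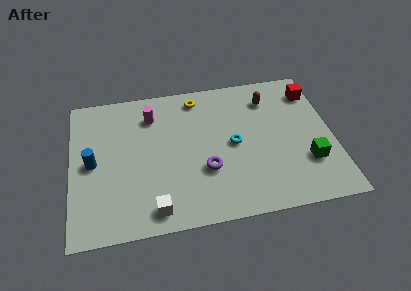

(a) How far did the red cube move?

1.8

The red cube was near (10.8, 7.6) before and (12.6, 7.4) after, so it travelled √(1.8² + 0.2²) ≈ 1.8 units.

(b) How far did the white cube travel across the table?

1.2

From (4.5, 2.3) to (4.1, 1.2), the white cube covered √(0.4² + 1.1²) ≈ 1.2 units.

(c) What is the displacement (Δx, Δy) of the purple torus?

(-3.0, 1.2)

The purple torus started near (9.8, 2.0) and ended near (6.8, 3.2).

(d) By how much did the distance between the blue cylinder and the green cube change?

-0.9

The distance was about 11.9 in the first image and 11.0 in the second, so they moved 0.9 units closer together.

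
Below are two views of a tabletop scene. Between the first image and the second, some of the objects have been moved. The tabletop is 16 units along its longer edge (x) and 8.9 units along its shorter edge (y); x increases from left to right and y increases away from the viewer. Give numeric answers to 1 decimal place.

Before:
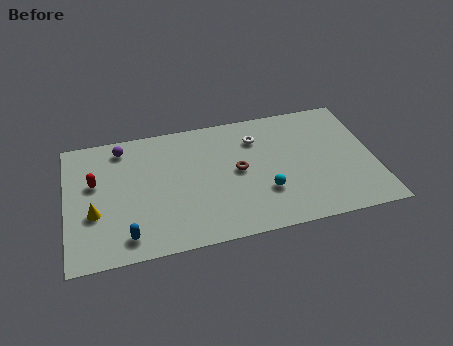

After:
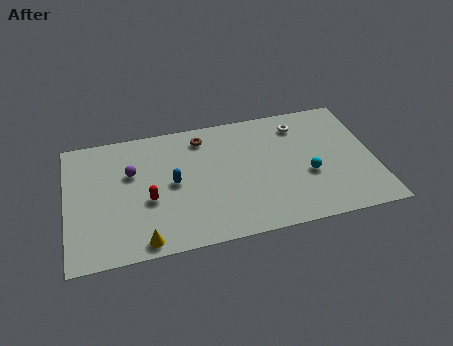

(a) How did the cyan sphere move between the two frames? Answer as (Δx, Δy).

(2.3, 0.7)

The cyan sphere started near (10.2, 2.8) and ended near (12.5, 3.5).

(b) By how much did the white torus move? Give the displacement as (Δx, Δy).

(2.3, 0.5)

The white torus started near (10.0, 6.7) and ended near (12.3, 7.2).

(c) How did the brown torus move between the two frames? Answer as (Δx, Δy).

(-1.7, 2.8)

From the two frames, the brown torus sits at roughly (8.9, 4.6) before and (7.2, 7.4) after.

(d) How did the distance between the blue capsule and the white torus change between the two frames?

-1.5

They were about 8.8 units apart before and 7.3 after — 1.5 units closer together.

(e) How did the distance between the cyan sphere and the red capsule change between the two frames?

-0.8

They were about 9.1 units apart before and 8.3 after — 0.8 units closer together.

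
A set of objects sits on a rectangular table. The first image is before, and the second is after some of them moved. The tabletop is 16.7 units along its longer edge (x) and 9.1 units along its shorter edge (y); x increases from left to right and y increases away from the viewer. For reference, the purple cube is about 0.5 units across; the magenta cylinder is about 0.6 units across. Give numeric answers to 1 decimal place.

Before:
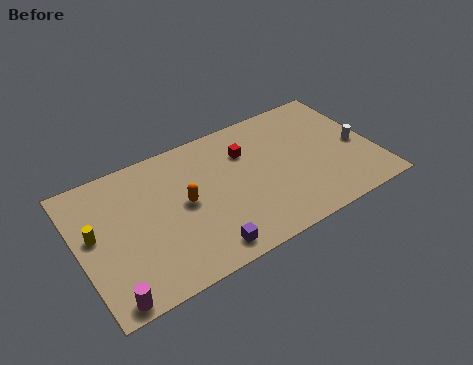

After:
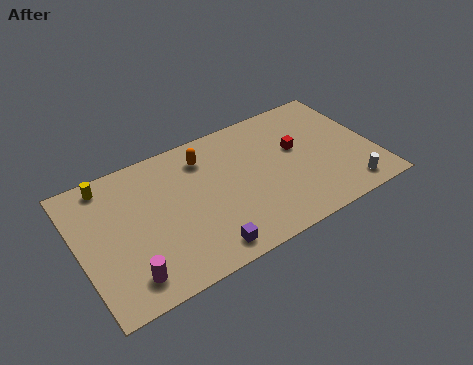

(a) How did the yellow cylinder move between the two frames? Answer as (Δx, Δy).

(1.1, 2.9)

The yellow cylinder started near (0.9, 5.1) and ended near (2.0, 8.0).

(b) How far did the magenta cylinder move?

1.4

The magenta cylinder moved from about (1.2, 0.8) to (2.3, 1.6), a distance of √(1.1² + 0.8²) ≈ 1.4.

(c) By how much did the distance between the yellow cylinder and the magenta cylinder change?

+2.1

They were about 4.3 units apart before and 6.4 after — 2.1 units further apart.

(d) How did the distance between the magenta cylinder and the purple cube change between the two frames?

-1.1

They were about 5.3 units apart before and 4.2 after — 1.1 units closer together.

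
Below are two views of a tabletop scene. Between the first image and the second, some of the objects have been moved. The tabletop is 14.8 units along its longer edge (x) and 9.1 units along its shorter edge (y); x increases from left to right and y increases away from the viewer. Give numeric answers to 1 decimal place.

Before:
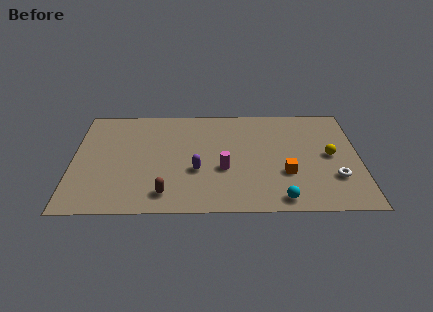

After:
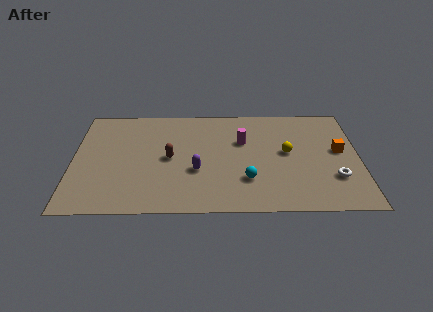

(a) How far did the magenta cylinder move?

2.6

The magenta cylinder was near (7.8, 3.5) before and (8.8, 5.9) after, so it travelled √(1.0² + 2.4²) ≈ 2.6 units.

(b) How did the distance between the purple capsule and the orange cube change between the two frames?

+3.0

Before: roughly 4.6 units apart; after: 7.6. That's 3.0 units further apart.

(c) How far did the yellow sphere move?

2.2

The yellow sphere was near (13.3, 4.6) before and (11.1, 4.9) after, so it travelled √(2.2² + 0.3²) ≈ 2.2 units.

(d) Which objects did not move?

the white torus and the purple capsule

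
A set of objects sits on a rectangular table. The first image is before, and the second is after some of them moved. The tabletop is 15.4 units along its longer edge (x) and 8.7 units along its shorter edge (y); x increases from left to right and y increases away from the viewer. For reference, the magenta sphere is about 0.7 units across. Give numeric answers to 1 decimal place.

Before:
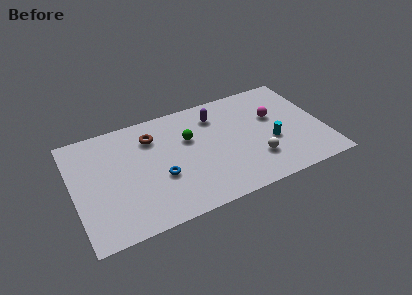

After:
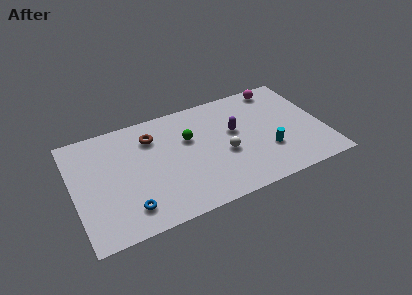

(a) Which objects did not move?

the brown torus and the green sphere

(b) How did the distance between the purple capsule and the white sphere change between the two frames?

-3.1

The distance was about 4.8 in the first image and 1.7 in the second, so they moved 3.1 units closer together.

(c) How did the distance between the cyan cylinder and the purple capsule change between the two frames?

-1.7

The distance was about 4.6 in the first image and 2.9 in the second, so they moved 1.7 units closer together.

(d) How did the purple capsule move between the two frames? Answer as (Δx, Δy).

(1.0, -1.7)

From the two frames, the purple capsule sits at roughly (9.0, 6.8) before and (10.0, 5.1) after.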